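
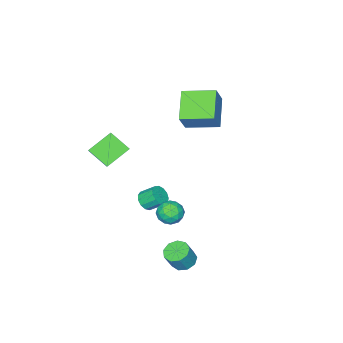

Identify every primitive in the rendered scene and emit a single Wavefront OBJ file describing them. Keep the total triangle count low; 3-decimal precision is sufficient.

v 3.29 -3.884 1.692
v 1.958 -3.555 2.516
v 3.052 -2.759 0.859
v 1.721 -2.429 1.683
v 3.819 -3.311 2.317
v 2.488 -2.981 3.141
v 3.582 -2.185 1.484
v 2.25 -1.856 2.308
v -0.964 -0.895 2.718
v -2.246 -1.919 3.753
v -1.975 0.664 3.008
v -3.257 -0.361 4.043
v -0.183 -0.619 3.957
v -1.465 -1.644 4.992
v -1.194 0.939 4.247
v -2.476 -0.085 5.282
v 3.413 3.073 -3.166
v 3.991 2.771 -3.472
v 4.524 2.725 -2.42
v 3.947 3.027 -2.114
v 4.036 3.261 -3.474
v 4.57 3.215 -2.422
v 3.79 3.663 -3.331
v 4.324 3.618 -2.28
v 3.368 3.789 -3.112
v 3.901 3.744 -2.06
v 2.967 3.58 -2.917
v 3.5 3.534 -1.866
v 2.775 3.133 -2.839
v 3.308 3.088 -1.788
v 2.881 2.658 -2.914
v 3.414 2.613 -1.862
v 3.237 2.377 -3.107
v 3.77 2.332 -2.055
v 3.675 2.422 -3.327
v 4.208 2.376 -2.275
v 3.428 2.649 -0.142
v 3.816 2.092 -0.521
v 2.624 1.788 0.301
v 3.012 1.231 -0.078
v 3.34 1.588 0.53
v 3.837 2.12 0.256
v 2.603 1.76 -0.476
v 3.1 2.292 -0.75
v 3.306 1.542 -0.728
v 3.762 1.436 -0.107
v 2.678 2.444 -0.113
v 3.134 2.338 0.508
v 3.693 2.446 -0.37
v 2.747 1.434 0.15
v 2.94 1.644 0.508
v 3.168 1.316 0.285
v 3.705 2.463 0.086
v 3.933 2.135 -0.137
v 3.654 1.839 0.481
v 2.507 1.745 -0.083
v 2.735 1.417 -0.306
v 3.272 2.564 -0.505
v 3.5 2.236 -0.728
v 2.786 2.041 -0.701
v 3.621 1.795 -0.715
v 3.148 1.289 -0.455
v 2.907 1.6 -0.688
v 3.2 1.913 -0.849
v 3.889 1.733 -0.35
v 3.416 1.227 -0.089
v 3.609 1.437 0.268
v 3.901 1.75 0.107
v 3.589 1.41 -0.471
v 3.024 2.653 -0.131
v 2.551 2.147 0.13
v 2.539 2.13 -0.327
v 2.831 2.443 -0.488
v 3.292 2.591 0.235
v 2.819 2.085 0.495
v 3.24 1.967 0.629
v 3.533 2.28 0.468
v 2.851 2.47 0.251
v 3.243 0.248 -0.118
v 3.822 0.45 -0.026
v 3.476 1.153 0.61
v 2.897 0.952 0.518
v 3.696 0.632 -0.296
v 3.35 1.336 0.34
v 3.426 0.692 -0.51
v 3.08 1.396 0.127
v 3.098 0.612 -0.599
v 2.752 1.316 0.037
v 2.816 0.416 -0.536
v 2.47 1.119 0.101
v 2.67 0.166 -0.34
v 2.324 0.87 0.297
v 2.705 -0.057 -0.073
v 2.359 0.647 0.563
v 2.911 -0.183 0.179
v 2.565 0.52 0.815
v 3.223 -0.173 0.336
v 2.877 0.531 0.973
v 3.541 -0.029 0.35
v 3.195 0.675 0.986
v 3.764 0.203 0.215
v 3.418 0.907 0.851
f 2 4 1
f 5 2 1
f 1 4 3
f 3 5 1
f 2 8 4
f 6 2 5
f 6 8 2
f 4 8 3
f 7 5 3
f 3 8 7
f 7 6 5
f 8 6 7
f 10 12 9
f 13 10 9
f 9 12 11
f 11 13 9
f 10 16 12
f 14 10 13
f 14 16 10
f 12 16 11
f 15 13 11
f 11 16 15
f 15 14 13
f 16 14 15
f 18 17 21
f 18 21 19
f 19 21 22
f 19 22 20
f 21 17 23
f 21 23 22
f 22 23 24
f 22 24 20
f 23 17 25
f 23 25 24
f 24 25 26
f 24 26 20
f 25 17 27
f 25 27 26
f 26 27 28
f 26 28 20
f 27 17 29
f 27 29 28
f 28 29 30
f 28 30 20
f 29 17 31
f 29 31 30
f 30 31 32
f 30 32 20
f 31 17 33
f 31 33 32
f 32 33 34
f 32 34 20
f 33 17 35
f 33 35 34
f 34 35 36
f 34 36 20
f 35 17 18
f 35 18 36
f 36 18 19
f 36 19 20
f 37 74 53
f 74 48 77
f 53 77 42
f 74 77 53
f 37 53 49
f 53 42 54
f 49 54 38
f 53 54 49
f 37 49 58
f 49 38 59
f 58 59 44
f 49 59 58
f 37 58 70
f 58 44 73
f 70 73 47
f 58 73 70
f 37 70 74
f 70 47 78
f 74 78 48
f 70 78 74
f 38 54 65
f 54 42 68
f 65 68 46
f 54 68 65
f 42 77 55
f 77 48 76
f 55 76 41
f 77 76 55
f 48 78 75
f 78 47 71
f 75 71 39
f 78 71 75
f 47 73 72
f 73 44 60
f 72 60 43
f 73 60 72
f 44 59 64
f 59 38 61
f 64 61 45
f 59 61 64
f 40 66 52
f 66 46 67
f 52 67 41
f 66 67 52
f 40 52 50
f 52 41 51
f 50 51 39
f 52 51 50
f 40 50 57
f 50 39 56
f 57 56 43
f 50 56 57
f 40 57 62
f 57 43 63
f 62 63 45
f 57 63 62
f 40 62 66
f 62 45 69
f 66 69 46
f 62 69 66
f 41 67 55
f 67 46 68
f 55 68 42
f 67 68 55
f 39 51 75
f 51 41 76
f 75 76 48
f 51 76 75
f 43 56 72
f 56 39 71
f 72 71 47
f 56 71 72
f 45 63 64
f 63 43 60
f 64 60 44
f 63 60 64
f 46 69 65
f 69 45 61
f 65 61 38
f 69 61 65
f 80 79 83
f 80 83 81
f 81 83 84
f 81 84 82
f 83 79 85
f 83 85 84
f 84 85 86
f 84 86 82
f 85 79 87
f 85 87 86
f 86 87 88
f 86 88 82
f 87 79 89
f 87 89 88
f 88 89 90
f 88 90 82
f 89 79 91
f 89 91 90
f 90 91 92
f 90 92 82
f 91 79 93
f 91 93 92
f 92 93 94
f 92 94 82
f 93 79 95
f 93 95 94
f 94 95 96
f 94 96 82
f 95 79 97
f 95 97 96
f 96 97 98
f 96 98 82
f 97 79 99
f 97 99 98
f 98 99 100
f 98 100 82
f 99 79 101
f 99 101 100
f 100 101 102
f 100 102 82
f 101 79 80
f 101 80 102
f 102 80 81
f 102 81 82



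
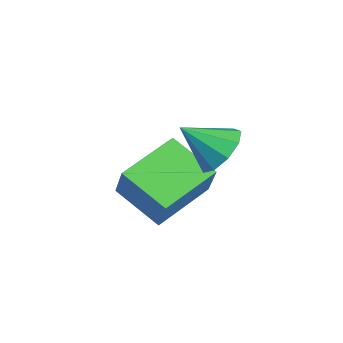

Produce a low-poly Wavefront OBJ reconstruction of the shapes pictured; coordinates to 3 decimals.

v 3.546 -2.006 0.661
v 4.075 -1.663 1.274
v 3.194 -3.074 1.559
v 3.521 -1.435 1.33
v 2.978 -1.473 1.072
v 2.701 -1.761 0.622
v 2.819 -2.163 0.19
v 3.277 -2.492 -0.022
v 3.86 -2.593 0.086
v 4.297 -2.419 0.462
v 4.381 -2.052 0.932
v 1.034 -4.393 -2.39
v 1.751 -4.368 -1.119
v 0.061 -2.651 -1.876
v 0.778 -2.626 -0.605
v 2.322 -3.454 -3.135
v 3.039 -3.429 -1.864
v 1.349 -1.712 -2.621
v 2.066 -1.687 -1.35
f 2 1 4
f 2 4 3
f 4 1 5
f 4 5 3
f 5 1 6
f 5 6 3
f 6 1 7
f 6 7 3
f 7 1 8
f 7 8 3
f 8 1 9
f 8 9 3
f 9 1 10
f 9 10 3
f 10 1 11
f 10 11 3
f 11 1 2
f 11 2 3
f 13 15 12
f 16 13 12
f 12 15 14
f 14 16 12
f 13 19 15
f 17 13 16
f 17 19 13
f 15 19 14
f 18 16 14
f 14 19 18
f 18 17 16
f 19 17 18



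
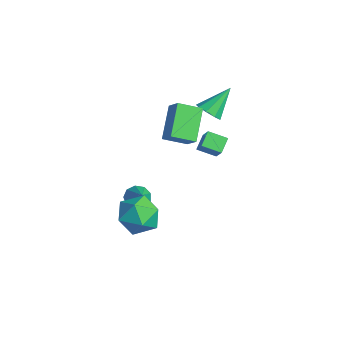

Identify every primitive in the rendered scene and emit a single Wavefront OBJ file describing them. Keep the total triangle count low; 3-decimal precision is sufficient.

v -2.316 2.109 2.195
v -2.701 0.91 2.736
v -1.466 2.183 2.966
v -1.851 0.984 3.506
v -1.049 1.116 0.894
v -1.434 -0.083 1.434
v -0.199 1.19 1.664
v -0.584 -0.009 2.205
v -2.107 2.522 0.333
v -1.377 2.438 1.179
v -1.531 3.349 -0.081
v -0.801 3.266 0.764
v -1.579 1.894 -0.184
v -0.849 1.811 0.661
v -1.003 2.722 -0.599
v -0.273 2.638 0.247
v 2.225 -2.049 -0.459
v 3.23 -2.587 -0.861
v 1.61 -3.753 0.281
v 2.615 -4.291 -0.121
v 2.678 -3.491 0.784
v 3.058 -2.438 0.326
v 1.782 -3.902 -0.906
v 2.162 -2.849 -1.364
v 2.957 -3.732 -1.138
v 3.51 -3.478 -0.093
v 1.33 -2.862 -0.487
v 1.883 -2.608 0.558
v -1.557 2.545 2.477
v -1.095 2.163 2.96
v -1.783 3.875 3.743
v -0.812 2.494 2.663
v -0.878 2.849 2.279
v -1.262 3.061 1.988
v -1.784 3.032 1.925
v -2.2 2.776 2.121
v -2.316 2.411 2.483
v -2.076 2.109 2.842
v -1.594 2.011 3.031
v -0.671 -1.806 -1.889
v -0.169 -1.662 -2.356
v 0.571 -2.114 -0.651
v -0.299 -1.262 -2.126
v -0.603 -1.117 -1.786
v -0.938 -1.294 -1.494
v -1.148 -1.711 -1.386
v -1.135 -2.172 -1.514
v -0.904 -2.462 -1.818
v -0.564 -2.445 -2.154
v -0.274 -2.129 -2.367
f 2 4 1
f 5 2 1
f 1 4 3
f 3 5 1
f 2 8 4
f 6 2 5
f 6 8 2
f 4 8 3
f 7 5 3
f 3 8 7
f 7 6 5
f 8 6 7
f 10 12 9
f 13 10 9
f 9 12 11
f 11 13 9
f 10 16 12
f 14 10 13
f 14 16 10
f 12 16 11
f 15 13 11
f 11 16 15
f 15 14 13
f 16 14 15
f 17 28 22
f 17 22 18
f 17 18 24
f 17 24 27
f 17 27 28
f 18 22 26
f 22 28 21
f 28 27 19
f 27 24 23
f 24 18 25
f 20 26 21
f 20 21 19
f 20 19 23
f 20 23 25
f 20 25 26
f 21 26 22
f 19 21 28
f 23 19 27
f 25 23 24
f 26 25 18
f 30 29 32
f 30 32 31
f 32 29 33
f 32 33 31
f 33 29 34
f 33 34 31
f 34 29 35
f 34 35 31
f 35 29 36
f 35 36 31
f 36 29 37
f 36 37 31
f 37 29 38
f 37 38 31
f 38 29 39
f 38 39 31
f 39 29 30
f 39 30 31
f 41 40 43
f 41 43 42
f 43 40 44
f 43 44 42
f 44 40 45
f 44 45 42
f 45 40 46
f 45 46 42
f 46 40 47
f 46 47 42
f 47 40 48
f 47 48 42
f 48 40 49
f 48 49 42
f 49 40 50
f 49 50 42
f 50 40 41
f 50 41 42



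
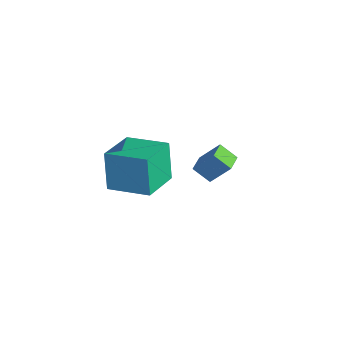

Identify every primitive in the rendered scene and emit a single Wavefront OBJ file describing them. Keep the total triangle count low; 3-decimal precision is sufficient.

v 0.212 -3.238 2.312
v -0.356 -3.146 4.352
v -1.203 -1.66 1.847
v -1.771 -1.568 3.887
v 1.751 -1.752 2.673
v 1.183 -1.66 4.713
v 0.336 -0.174 2.208
v -0.232 -0.082 4.248
v -2.941 3.066 -1.941
v -3.537 2.391 -1.21
v -3.785 3.754 -1.994
v -4.381 3.078 -1.263
v -2.339 3.902 -0.677
v -2.935 3.226 0.054
v -3.183 4.589 -0.73
v -3.779 3.914 0.001
f 2 4 1
f 5 2 1
f 1 4 3
f 3 5 1
f 2 8 4
f 6 2 5
f 6 8 2
f 4 8 3
f 7 5 3
f 3 8 7
f 7 6 5
f 8 6 7
f 10 12 9
f 13 10 9
f 9 12 11
f 11 13 9
f 10 16 12
f 14 10 13
f 14 16 10
f 12 16 11
f 15 13 11
f 11 16 15
f 15 14 13
f 16 14 15



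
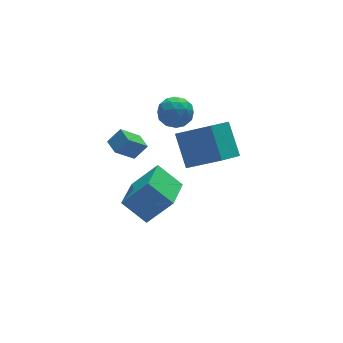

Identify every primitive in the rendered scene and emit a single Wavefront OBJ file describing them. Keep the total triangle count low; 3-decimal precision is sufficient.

v -3.972 -0.111 3.026
v -3.297 -0.138 3.736
v -3.997 0.787 3.084
v -3.322 0.76 3.794
v -2.958 -0.02 2.066
v -2.283 -0.047 2.776
v -2.983 0.878 2.124
v -2.308 0.851 2.834
v -4.139 -4.208 1.43
v -4.978 -3.28 2.412
v -2.971 -2.624 0.933
v -3.81 -1.696 1.915
v -2.99 -4.624 2.805
v -3.829 -3.696 3.787
v -1.822 -3.04 2.308
v -2.661 -2.112 3.29
v -0.105 3.277 2.19
v 0.53 3.139 2.906
v -0.01 1.761 1.814
v 0.625 1.623 2.53
v -0.299 1.823 2.735
v -0.358 2.76 2.967
v 0.878 2.14 1.753
v 0.819 3.077 1.985
v 1.137 2.436 2.636
v 0.41 2.24 3.243
v 0.11 2.66 1.477
v -0.617 2.464 2.084
v 0.204 3.341 2.581
v 0.316 1.559 2.139
v -0.227 1.676 2.259
v 0.146 1.595 2.68
v -0.318 3.118 2.617
v 0.056 3.037 3.038
v -0.432 2.263 2.937
v 0.464 1.863 1.682
v 0.838 1.782 2.103
v 0.374 3.305 2.04
v 0.747 3.224 2.461
v 0.952 2.637 1.783
v 0.935 2.847 2.843
v 0.99 1.956 2.622
v 1.139 2.26 2.165
v 1.104 2.811 2.302
v 0.507 2.732 3.2
v 0.563 1.84 2.979
v 0.02 1.958 3.099
v -0.015 2.509 3.236
v 0.864 2.319 3.041
v -0.043 3.06 1.741
v 0.013 2.168 1.52
v 0.535 2.391 1.484
v 0.5 2.942 1.621
v -0.47 2.944 2.098
v -0.415 2.053 1.877
v -0.584 2.089 2.418
v -0.619 2.64 2.555
v -0.344 2.581 1.679
v 0.054 0.723 -0.515
v 0.115 2.172 0.933
v 1.385 1.475 -1.324
v 1.446 2.925 0.124
v 1.414 -0.465 0.616
v 1.475 0.985 2.064
v 2.745 0.288 -0.193
v 2.806 1.737 1.255
f 2 4 1
f 5 2 1
f 1 4 3
f 3 5 1
f 2 8 4
f 6 2 5
f 6 8 2
f 4 8 3
f 7 5 3
f 3 8 7
f 7 6 5
f 8 6 7
f 10 12 9
f 13 10 9
f 9 12 11
f 11 13 9
f 10 16 12
f 14 10 13
f 14 16 10
f 12 16 11
f 15 13 11
f 11 16 15
f 15 14 13
f 16 14 15
f 17 54 33
f 54 28 57
f 33 57 22
f 54 57 33
f 17 33 29
f 33 22 34
f 29 34 18
f 33 34 29
f 17 29 38
f 29 18 39
f 38 39 24
f 29 39 38
f 17 38 50
f 38 24 53
f 50 53 27
f 38 53 50
f 17 50 54
f 50 27 58
f 54 58 28
f 50 58 54
f 18 34 45
f 34 22 48
f 45 48 26
f 34 48 45
f 22 57 35
f 57 28 56
f 35 56 21
f 57 56 35
f 28 58 55
f 58 27 51
f 55 51 19
f 58 51 55
f 27 53 52
f 53 24 40
f 52 40 23
f 53 40 52
f 24 39 44
f 39 18 41
f 44 41 25
f 39 41 44
f 20 46 32
f 46 26 47
f 32 47 21
f 46 47 32
f 20 32 30
f 32 21 31
f 30 31 19
f 32 31 30
f 20 30 37
f 30 19 36
f 37 36 23
f 30 36 37
f 20 37 42
f 37 23 43
f 42 43 25
f 37 43 42
f 20 42 46
f 42 25 49
f 46 49 26
f 42 49 46
f 21 47 35
f 47 26 48
f 35 48 22
f 47 48 35
f 19 31 55
f 31 21 56
f 55 56 28
f 31 56 55
f 23 36 52
f 36 19 51
f 52 51 27
f 36 51 52
f 25 43 44
f 43 23 40
f 44 40 24
f 43 40 44
f 26 49 45
f 49 25 41
f 45 41 18
f 49 41 45
f 60 62 59
f 63 60 59
f 59 62 61
f 61 63 59
f 60 66 62
f 64 60 63
f 64 66 60
f 62 66 61
f 65 63 61
f 61 66 65
f 65 64 63
f 66 64 65



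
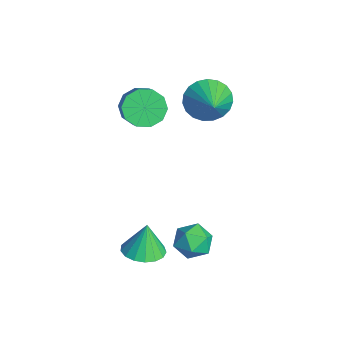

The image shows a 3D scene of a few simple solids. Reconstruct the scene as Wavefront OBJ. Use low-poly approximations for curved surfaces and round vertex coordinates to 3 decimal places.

v -3.539 -2.61 0.826
v -2.928 -2.517 0.078
v -1.871 -2.637 0.925
v -2.481 -2.73 1.674
v -3.04 -1.969 0.295
v -1.983 -2.09 1.142
v -3.342 -1.666 0.715
v -2.285 -1.787 1.562
v -3.719 -1.724 1.178
v -2.662 -1.844 2.025
v -4.027 -2.12 1.506
v -2.97 -2.24 2.353
v -4.149 -2.703 1.575
v -3.092 -2.823 2.422
v -4.037 -3.25 1.358
v -2.98 -3.371 2.205
v -3.735 -3.553 0.938
v -2.678 -3.674 1.785
v -3.358 -3.496 0.475
v -2.301 -3.616 1.322
v -3.05 -3.1 0.147
v -1.993 -3.22 0.994
v 0.824 -1.55 -3.907
v 1.499 -1.471 -4.536
v 1.781 -2.209 -2.964
v 2.456 -2.13 -3.593
v 2.119 -1.375 -3.177
v 1.528 -0.967 -3.76
v 1.752 -2.713 -3.74
v 1.161 -2.305 -4.323
v 2.072 -2.189 -4.432
v 2.299 -1.362 -4.085
v 0.981 -2.318 -3.415
v 1.208 -1.491 -3.068
v -2.686 0.065 1.336
v -2.151 0.155 0.402
v -1.134 -0.145 2.204
v -2.171 0.582 0.54
v -2.279 0.92 0.816
v -2.458 1.109 1.182
v -2.676 1.119 1.574
v -2.896 0.946 1.925
v -3.079 0.62 2.175
v -3.195 0.199 2.279
v -3.222 -0.245 2.221
v -3.157 -0.636 2.009
v -3.01 -0.905 1.681
v -2.807 -1.007 1.294
v -2.583 -0.923 0.914
v -2.377 -0.669 0.606
v -2.224 -0.287 0.426
v 1.357 -3.873 -4.08
v 2.08 -4.46 -3.896
v 1.163 -3.647 -2.6
v 2.278 -4.052 -3.932
v 2.264 -3.603 -4.003
v 2.043 -3.216 -4.09
v 1.665 -2.979 -4.176
v 1.215 -2.947 -4.24
v 0.799 -3.127 -4.267
v 0.51 -3.478 -4.251
v 0.415 -3.919 -4.196
v 0.536 -4.35 -4.115
v 0.845 -4.671 -4.026
v 1.271 -4.81 -3.949
v 1.717 -4.733 -3.902
f 2 1 5
f 2 5 3
f 3 5 6
f 3 6 4
f 5 1 7
f 5 7 6
f 6 7 8
f 6 8 4
f 7 1 9
f 7 9 8
f 8 9 10
f 8 10 4
f 9 1 11
f 9 11 10
f 10 11 12
f 10 12 4
f 11 1 13
f 11 13 12
f 12 13 14
f 12 14 4
f 13 1 15
f 13 15 14
f 14 15 16
f 14 16 4
f 15 1 17
f 15 17 16
f 16 17 18
f 16 18 4
f 17 1 19
f 17 19 18
f 18 19 20
f 18 20 4
f 19 1 21
f 19 21 20
f 20 21 22
f 20 22 4
f 21 1 2
f 21 2 22
f 22 2 3
f 22 3 4
f 23 34 28
f 23 28 24
f 23 24 30
f 23 30 33
f 23 33 34
f 24 28 32
f 28 34 27
f 34 33 25
f 33 30 29
f 30 24 31
f 26 32 27
f 26 27 25
f 26 25 29
f 26 29 31
f 26 31 32
f 27 32 28
f 25 27 34
f 29 25 33
f 31 29 30
f 32 31 24
f 36 35 38
f 36 38 37
f 38 35 39
f 38 39 37
f 39 35 40
f 39 40 37
f 40 35 41
f 40 41 37
f 41 35 42
f 41 42 37
f 42 35 43
f 42 43 37
f 43 35 44
f 43 44 37
f 44 35 45
f 44 45 37
f 45 35 46
f 45 46 37
f 46 35 47
f 46 47 37
f 47 35 48
f 47 48 37
f 48 35 49
f 48 49 37
f 49 35 50
f 49 50 37
f 50 35 51
f 50 51 37
f 51 35 36
f 51 36 37
f 53 52 55
f 53 55 54
f 55 52 56
f 55 56 54
f 56 52 57
f 56 57 54
f 57 52 58
f 57 58 54
f 58 52 59
f 58 59 54
f 59 52 60
f 59 60 54
f 60 52 61
f 60 61 54
f 61 52 62
f 61 62 54
f 62 52 63
f 62 63 54
f 63 52 64
f 63 64 54
f 64 52 65
f 64 65 54
f 65 52 66
f 65 66 54
f 66 52 53
f 66 53 54



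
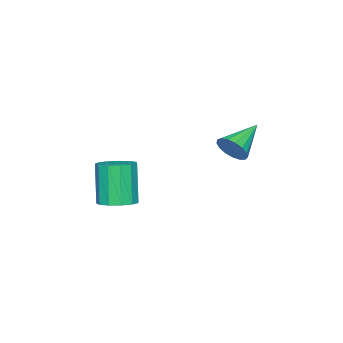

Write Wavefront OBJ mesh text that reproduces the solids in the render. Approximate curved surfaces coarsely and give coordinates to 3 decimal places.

v 3.364 0.653 -0.92
v 3.91 -0.087 -0.927
v 3.302 -0.553 1.114
v 2.756 0.187 1.12
v 4.199 0.306 -0.751
v 3.591 -0.16 1.29
v 4.222 0.809 -0.629
v 3.615 0.343 1.412
v 3.973 1.263 -0.6
v 3.366 0.797 1.441
v 3.531 1.523 -0.672
v 2.923 1.057 1.369
v 3.035 1.507 -0.823
v 2.428 1.041 1.218
v 2.644 1.22 -1.005
v 2.036 0.753 1.036
v 2.481 0.753 -1.161
v 1.874 0.286 0.88
v 2.599 0.254 -1.24
v 1.991 -0.212 0.801
v 2.959 -0.118 -1.217
v 2.351 -0.584 0.824
v 3.448 -0.245 -1.101
v 2.84 -0.711 0.94
v -1.341 3.527 1.139
v -1.065 3.132 1.827
v -3.119 3.753 1.981
v -0.982 3.519 1.898
v -0.982 3.908 1.796
v -1.063 4.209 1.542
v -1.209 4.354 1.197
v -1.384 4.31 0.838
v -1.55 4.086 0.548
v -1.668 3.735 0.393
v -1.711 3.335 0.41
v -1.67 2.98 0.593
v -1.553 2.75 0.901
v -1.387 2.698 1.264
v -1.212 2.836 1.598
f 2 1 5
f 2 5 3
f 3 5 6
f 3 6 4
f 5 1 7
f 5 7 6
f 6 7 8
f 6 8 4
f 7 1 9
f 7 9 8
f 8 9 10
f 8 10 4
f 9 1 11
f 9 11 10
f 10 11 12
f 10 12 4
f 11 1 13
f 11 13 12
f 12 13 14
f 12 14 4
f 13 1 15
f 13 15 14
f 14 15 16
f 14 16 4
f 15 1 17
f 15 17 16
f 16 17 18
f 16 18 4
f 17 1 19
f 17 19 18
f 18 19 20
f 18 20 4
f 19 1 21
f 19 21 20
f 20 21 22
f 20 22 4
f 21 1 23
f 21 23 22
f 22 23 24
f 22 24 4
f 23 1 2
f 23 2 24
f 24 2 3
f 24 3 4
f 26 25 28
f 26 28 27
f 28 25 29
f 28 29 27
f 29 25 30
f 29 30 27
f 30 25 31
f 30 31 27
f 31 25 32
f 31 32 27
f 32 25 33
f 32 33 27
f 33 25 34
f 33 34 27
f 34 25 35
f 34 35 27
f 35 25 36
f 35 36 27
f 36 25 37
f 36 37 27
f 37 25 38
f 37 38 27
f 38 25 39
f 38 39 27
f 39 25 26
f 39 26 27



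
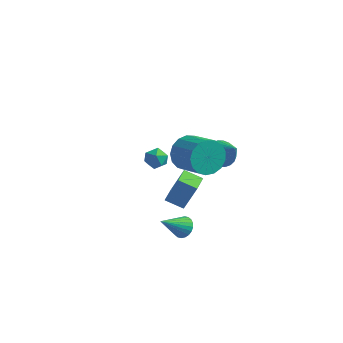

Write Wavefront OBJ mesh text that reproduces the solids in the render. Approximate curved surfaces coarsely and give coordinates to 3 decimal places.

v -2.255 2.578 -2.45
v -1.92 2.885 -1.886
v -2.2 1.535 -1.914
v -1.865 1.842 -1.35
v -2.563 1.99 -1.481
v -2.597 2.635 -1.813
v -1.523 1.785 -1.987
v -1.557 2.43 -2.319
v -1.467 2.396 -1.6
v -2.109 2.522 -1.287
v -2.011 1.898 -2.513
v -2.653 2.024 -2.2
v 1.95 -4.556 1.451
v 2.561 -4.357 3.025
v 1.765 -3.555 1.396
v 2.376 -3.356 2.97
v 2.884 -4.404 1.07
v 3.495 -4.205 2.644
v 2.699 -3.403 1.015
v 3.31 -3.204 2.589
v 1.978 -2.153 3.255
v 2.517 -1.84 2.435
v 3.941 -2.533 3.105
v 3.402 -2.847 3.925
v 2.552 -1.463 2.75
v 3.976 -2.156 3.421
v 2.456 -1.244 3.181
v 3.88 -1.937 3.852
v 2.25 -1.233 3.629
v 3.674 -1.927 4.3
v 1.982 -1.433 3.991
v 3.406 -2.127 4.662
v 1.713 -1.798 4.185
v 3.137 -2.492 4.855
v 1.505 -2.245 4.165
v 2.929 -2.938 4.835
v 1.405 -2.67 3.937
v 2.829 -3.364 4.607
v 1.436 -2.977 3.553
v 2.861 -3.671 4.223
v 1.592 -3.095 3.1
v 3.016 -3.789 3.77
v 1.836 -2.998 2.683
v 3.26 -3.691 3.353
v 2.112 -2.707 2.397
v 3.536 -3.4 3.067
v 2.358 -2.289 2.307
v 3.782 -2.982 2.977
v 2.421 0.71 1.248
v 3.052 0.879 0.751
v 3.499 0.17 2.432
v 3.019 1.157 0.908
v 2.896 1.366 1.116
v 2.7 1.476 1.344
v 2.462 1.469 1.557
v 2.217 1.346 1.724
v 2.004 1.127 1.818
v 1.854 0.844 1.825
v 1.791 0.541 1.744
v 1.823 0.264 1.588
v 1.947 0.055 1.38
v 2.143 -0.055 1.152
v 2.381 -0.048 0.938
v 2.625 0.075 0.772
v 2.839 0.294 0.678
v 2.988 0.576 0.671
v 1.549 -1.811 -2.979
v 2.073 -2.204 -3.062
v 0.871 -2.949 -1.881
v 2.15 -2.058 -2.864
v 2.135 -1.875 -2.683
v 2.032 -1.683 -2.548
v 1.855 -1.51 -2.478
v 1.631 -1.382 -2.484
v 1.394 -1.32 -2.565
v 1.182 -1.333 -2.71
v 1.025 -1.418 -2.895
v 0.948 -1.564 -3.093
v 0.962 -1.747 -3.274
v 1.066 -1.939 -3.41
v 1.243 -2.112 -3.48
v 1.467 -2.24 -3.474
v 1.703 -2.302 -3.392
v 1.916 -2.289 -3.248
f 1 12 6
f 1 6 2
f 1 2 8
f 1 8 11
f 1 11 12
f 2 6 10
f 6 12 5
f 12 11 3
f 11 8 7
f 8 2 9
f 4 10 5
f 4 5 3
f 4 3 7
f 4 7 9
f 4 9 10
f 5 10 6
f 3 5 12
f 7 3 11
f 9 7 8
f 10 9 2
f 14 16 13
f 17 14 13
f 13 16 15
f 15 17 13
f 14 20 16
f 18 14 17
f 18 20 14
f 16 20 15
f 19 17 15
f 15 20 19
f 19 18 17
f 20 18 19
f 22 21 25
f 22 25 23
f 23 25 26
f 23 26 24
f 25 21 27
f 25 27 26
f 26 27 28
f 26 28 24
f 27 21 29
f 27 29 28
f 28 29 30
f 28 30 24
f 29 21 31
f 29 31 30
f 30 31 32
f 30 32 24
f 31 21 33
f 31 33 32
f 32 33 34
f 32 34 24
f 33 21 35
f 33 35 34
f 34 35 36
f 34 36 24
f 35 21 37
f 35 37 36
f 36 37 38
f 36 38 24
f 37 21 39
f 37 39 38
f 38 39 40
f 38 40 24
f 39 21 41
f 39 41 40
f 40 41 42
f 40 42 24
f 41 21 43
f 41 43 42
f 42 43 44
f 42 44 24
f 43 21 45
f 43 45 44
f 44 45 46
f 44 46 24
f 45 21 47
f 45 47 46
f 46 47 48
f 46 48 24
f 47 21 22
f 47 22 48
f 48 22 23
f 48 23 24
f 50 49 52
f 50 52 51
f 52 49 53
f 52 53 51
f 53 49 54
f 53 54 51
f 54 49 55
f 54 55 51
f 55 49 56
f 55 56 51
f 56 49 57
f 56 57 51
f 57 49 58
f 57 58 51
f 58 49 59
f 58 59 51
f 59 49 60
f 59 60 51
f 60 49 61
f 60 61 51
f 61 49 62
f 61 62 51
f 62 49 63
f 62 63 51
f 63 49 64
f 63 64 51
f 64 49 65
f 64 65 51
f 65 49 66
f 65 66 51
f 66 49 50
f 66 50 51
f 68 67 70
f 68 70 69
f 70 67 71
f 70 71 69
f 71 67 72
f 71 72 69
f 72 67 73
f 72 73 69
f 73 67 74
f 73 74 69
f 74 67 75
f 74 75 69
f 75 67 76
f 75 76 69
f 76 67 77
f 76 77 69
f 77 67 78
f 77 78 69
f 78 67 79
f 78 79 69
f 79 67 80
f 79 80 69
f 80 67 81
f 80 81 69
f 81 67 82
f 81 82 69
f 82 67 83
f 82 83 69
f 83 67 84
f 83 84 69
f 84 67 68
f 84 68 69



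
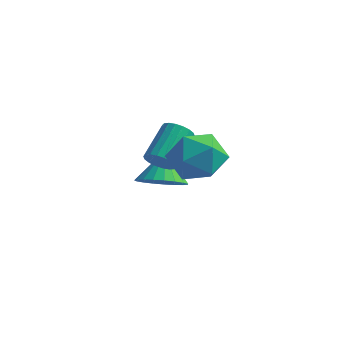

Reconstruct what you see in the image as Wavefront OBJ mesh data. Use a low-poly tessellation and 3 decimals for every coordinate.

v -1.772 -0.472 0.161
v -0.986 -0.178 0.198
v -2.068 0.192 1.179
v -1.144 0.06 -0.004
v -1.41 0.206 -0.176
v -1.739 0.235 -0.291
v -2.073 0.142 -0.327
v -2.356 -0.058 -0.278
v -2.538 -0.329 -0.154
v -2.587 -0.625 0.025
v -2.496 -0.894 0.227
v -2.279 -1.091 0.418
v -1.975 -1.18 0.565
v -1.636 -1.147 0.642
v -1.32 -0.997 0.636
v -1.083 -0.757 0.547
v -0.965 -0.467 0.392
v 1.418 -2.757 3.53
v 1.82 -3.393 2.956
v 1.2 -3.847 4.584
v 1.602 -4.483 4.01
v 2.127 -3.799 4.4
v 2.262 -3.126 3.749
v 0.758 -4.114 3.791
v 0.893 -3.441 3.14
v 1.412 -4.232 3.117
v 2.258 -4.037 3.494
v 0.762 -3.203 4.046
v 1.608 -3.008 4.423
v -0.945 -1.81 1.951
v -0.416 -1.796 1.992
v -0.507 -0.637 2.789
v -1.035 -0.65 2.749
v -0.458 -1.667 1.799
v -0.548 -0.507 2.596
v -0.595 -1.566 1.636
v -0.686 -0.406 2.433
v -0.802 -1.513 1.536
v -0.893 -0.353 2.333
v -1.037 -1.519 1.518
v -1.128 -0.36 2.315
v -1.254 -1.583 1.586
v -1.345 -0.423 2.383
v -1.41 -1.691 1.726
v -1.5 -0.532 2.523
v -1.473 -1.823 1.911
v -1.564 -0.664 2.708
v -1.432 -1.953 2.104
v -1.522 -0.793 2.901
v -1.294 -2.054 2.267
v -1.385 -0.894 3.064
v -1.087 -2.107 2.367
v -1.178 -0.947 3.164
v -0.852 -2.1 2.385
v -0.943 -0.941 3.182
v -0.635 -2.037 2.317
v -0.726 -0.877 3.114
v -0.48 -1.928 2.177
v -0.57 -0.769 2.974
f 2 1 4
f 2 4 3
f 4 1 5
f 4 5 3
f 5 1 6
f 5 6 3
f 6 1 7
f 6 7 3
f 7 1 8
f 7 8 3
f 8 1 9
f 8 9 3
f 9 1 10
f 9 10 3
f 10 1 11
f 10 11 3
f 11 1 12
f 11 12 3
f 12 1 13
f 12 13 3
f 13 1 14
f 13 14 3
f 14 1 15
f 14 15 3
f 15 1 16
f 15 16 3
f 16 1 17
f 16 17 3
f 17 1 2
f 17 2 3
f 18 29 23
f 18 23 19
f 18 19 25
f 18 25 28
f 18 28 29
f 19 23 27
f 23 29 22
f 29 28 20
f 28 25 24
f 25 19 26
f 21 27 22
f 21 22 20
f 21 20 24
f 21 24 26
f 21 26 27
f 22 27 23
f 20 22 29
f 24 20 28
f 26 24 25
f 27 26 19
f 31 30 34
f 31 34 32
f 32 34 35
f 32 35 33
f 34 30 36
f 34 36 35
f 35 36 37
f 35 37 33
f 36 30 38
f 36 38 37
f 37 38 39
f 37 39 33
f 38 30 40
f 38 40 39
f 39 40 41
f 39 41 33
f 40 30 42
f 40 42 41
f 41 42 43
f 41 43 33
f 42 30 44
f 42 44 43
f 43 44 45
f 43 45 33
f 44 30 46
f 44 46 45
f 45 46 47
f 45 47 33
f 46 30 48
f 46 48 47
f 47 48 49
f 47 49 33
f 48 30 50
f 48 50 49
f 49 50 51
f 49 51 33
f 50 30 52
f 50 52 51
f 51 52 53
f 51 53 33
f 52 30 54
f 52 54 53
f 53 54 55
f 53 55 33
f 54 30 56
f 54 56 55
f 55 56 57
f 55 57 33
f 56 30 58
f 56 58 57
f 57 58 59
f 57 59 33
f 58 30 31
f 58 31 59
f 59 31 32
f 59 32 33



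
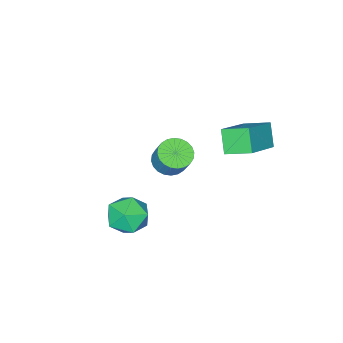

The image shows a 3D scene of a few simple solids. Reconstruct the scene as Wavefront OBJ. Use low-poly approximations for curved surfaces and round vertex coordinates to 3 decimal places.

v -3.093 -3.524 -1.633
v -2.665 -4.182 -1.363
v -2.399 -3.554 -0.256
v -2.827 -2.896 -0.527
v -2.433 -4.014 -1.514
v -2.167 -3.385 -0.407
v -2.302 -3.771 -1.683
v -2.036 -3.143 -0.577
v -2.291 -3.49 -1.845
v -2.025 -2.862 -0.738
v -2.402 -3.215 -1.975
v -2.136 -2.587 -0.868
v -2.619 -2.987 -2.052
v -2.353 -2.359 -0.946
v -2.907 -2.841 -2.066
v -2.641 -2.212 -0.959
v -3.224 -2.798 -2.014
v -2.958 -2.17 -0.907
v -3.521 -2.866 -1.904
v -3.255 -2.238 -0.797
v -3.753 -3.035 -1.753
v -3.487 -2.406 -0.646
v -3.884 -3.277 -1.583
v -3.618 -2.649 -0.477
v -3.895 -3.558 -1.422
v -3.629 -2.93 -0.315
v -3.784 -3.833 -1.292
v -3.518 -3.205 -0.185
v -3.567 -4.061 -1.214
v -3.301 -3.433 -0.108
v -3.279 -4.208 -1.201
v -3.013 -3.579 -0.094
v -2.962 -4.25 -1.253
v -2.696 -3.622 -0.146
v 1.507 -0.554 -0.144
v 2.397 -1.052 0.153
v 1.183 -1.808 -1.273
v 2.073 -2.306 -0.976
v 1.25 -2.245 -0.308
v 1.451 -1.471 0.39
v 2.129 -1.389 -1.51
v 2.33 -0.615 -0.812
v 2.782 -1.568 -0.692
v 2.238 -2.097 0.052
v 1.342 -0.763 -1.172
v 0.798 -1.292 -0.428
v -1.365 0.905 4.533
v -1.831 1.983 4.964
v -3.217 0.551 3.419
v -3.682 1.628 3.849
v -0.898 1.492 3.571
v -1.363 2.569 4.001
v -2.749 1.137 2.456
v -3.215 2.215 2.887
f 2 1 5
f 2 5 3
f 3 5 6
f 3 6 4
f 5 1 7
f 5 7 6
f 6 7 8
f 6 8 4
f 7 1 9
f 7 9 8
f 8 9 10
f 8 10 4
f 9 1 11
f 9 11 10
f 10 11 12
f 10 12 4
f 11 1 13
f 11 13 12
f 12 13 14
f 12 14 4
f 13 1 15
f 13 15 14
f 14 15 16
f 14 16 4
f 15 1 17
f 15 17 16
f 16 17 18
f 16 18 4
f 17 1 19
f 17 19 18
f 18 19 20
f 18 20 4
f 19 1 21
f 19 21 20
f 20 21 22
f 20 22 4
f 21 1 23
f 21 23 22
f 22 23 24
f 22 24 4
f 23 1 25
f 23 25 24
f 24 25 26
f 24 26 4
f 25 1 27
f 25 27 26
f 26 27 28
f 26 28 4
f 27 1 29
f 27 29 28
f 28 29 30
f 28 30 4
f 29 1 31
f 29 31 30
f 30 31 32
f 30 32 4
f 31 1 33
f 31 33 32
f 32 33 34
f 32 34 4
f 33 1 2
f 33 2 34
f 34 2 3
f 34 3 4
f 35 46 40
f 35 40 36
f 35 36 42
f 35 42 45
f 35 45 46
f 36 40 44
f 40 46 39
f 46 45 37
f 45 42 41
f 42 36 43
f 38 44 39
f 38 39 37
f 38 37 41
f 38 41 43
f 38 43 44
f 39 44 40
f 37 39 46
f 41 37 45
f 43 41 42
f 44 43 36
f 48 50 47
f 51 48 47
f 47 50 49
f 49 51 47
f 48 54 50
f 52 48 51
f 52 54 48
f 50 54 49
f 53 51 49
f 49 54 53
f 53 52 51
f 54 52 53



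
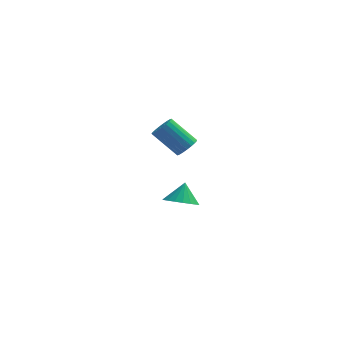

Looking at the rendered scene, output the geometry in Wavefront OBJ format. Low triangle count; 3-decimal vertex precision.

v 0.467 0.996 -2.752
v 1.362 1.22 -3.052
v 0.653 1.684 -1.688
v 1.123 1.54 -3.217
v 0.754 1.751 -3.289
v 0.328 1.814 -3.255
v -0.07 1.714 -3.122
v -0.362 1.473 -2.915
v -0.49 1.137 -2.676
v -0.428 0.773 -2.451
v -0.188 0.453 -2.287
v 0.181 0.241 -2.214
v 0.607 0.179 -2.249
v 1.005 0.279 -2.382
v 1.297 0.52 -2.589
v 1.424 0.856 -2.828
v 0.933 -2.346 3.39
v 1.402 -2.323 3.869
v 0.136 -1.89 5.088
v -0.333 -1.914 4.61
v 1.401 -2.06 3.775
v 0.135 -1.628 4.994
v 1.32 -1.847 3.615
v 0.054 -1.415 4.834
v 1.171 -1.721 3.416
v -0.095 -1.288 4.635
v 0.982 -1.702 3.213
v -0.284 -1.27 4.432
v 0.784 -1.795 3.04
v -0.482 -1.363 4.259
v 0.612 -1.983 2.928
v -0.654 -1.551 4.147
v 0.495 -2.234 2.896
v -0.771 -1.802 4.115
v 0.454 -2.504 2.949
v -0.812 -2.072 4.168
v 0.496 -2.747 3.079
v -0.77 -2.315 4.298
v 0.613 -2.921 3.262
v -0.653 -2.489 4.482
v 0.786 -2.995 3.468
v -0.48 -2.563 4.687
v 0.984 -2.957 3.66
v -0.282 -2.525 4.879
v 1.173 -2.814 3.806
v -0.093 -2.381 5.025
v 1.321 -2.589 3.88
v 0.055 -2.157 5.099
f 2 1 4
f 2 4 3
f 4 1 5
f 4 5 3
f 5 1 6
f 5 6 3
f 6 1 7
f 6 7 3
f 7 1 8
f 7 8 3
f 8 1 9
f 8 9 3
f 9 1 10
f 9 10 3
f 10 1 11
f 10 11 3
f 11 1 12
f 11 12 3
f 12 1 13
f 12 13 3
f 13 1 14
f 13 14 3
f 14 1 15
f 14 15 3
f 15 1 16
f 15 16 3
f 16 1 2
f 16 2 3
f 18 17 21
f 18 21 19
f 19 21 22
f 19 22 20
f 21 17 23
f 21 23 22
f 22 23 24
f 22 24 20
f 23 17 25
f 23 25 24
f 24 25 26
f 24 26 20
f 25 17 27
f 25 27 26
f 26 27 28
f 26 28 20
f 27 17 29
f 27 29 28
f 28 29 30
f 28 30 20
f 29 17 31
f 29 31 30
f 30 31 32
f 30 32 20
f 31 17 33
f 31 33 32
f 32 33 34
f 32 34 20
f 33 17 35
f 33 35 34
f 34 35 36
f 34 36 20
f 35 17 37
f 35 37 36
f 36 37 38
f 36 38 20
f 37 17 39
f 37 39 38
f 38 39 40
f 38 40 20
f 39 17 41
f 39 41 40
f 40 41 42
f 40 42 20
f 41 17 43
f 41 43 42
f 42 43 44
f 42 44 20
f 43 17 45
f 43 45 44
f 44 45 46
f 44 46 20
f 45 17 47
f 45 47 46
f 46 47 48
f 46 48 20
f 47 17 18
f 47 18 48
f 48 18 19
f 48 19 20



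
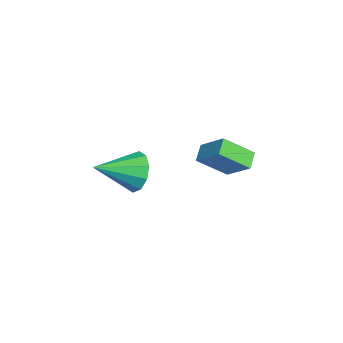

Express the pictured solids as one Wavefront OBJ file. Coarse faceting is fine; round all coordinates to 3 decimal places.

v -0.342 3.83 -1.588
v -0.181 2.432 -0.481
v -1.127 4.104 -1.127
v -0.965 2.707 -0.021
v 0.565 4.733 -0.579
v 0.727 3.336 0.527
v -0.219 5.008 -0.119
v -0.058 3.61 0.988
v 3.335 -0.346 1.417
v 3.952 -0.514 0.572
v 3.925 -2.134 2.203
v 4.308 -0.199 1.022
v 4.292 0.06 1.624
v 3.91 0.164 2.146
v 3.309 0.073 2.39
v 2.718 -0.178 2.262
v 2.362 -0.494 1.811
v 2.378 -0.753 1.21
v 2.76 -0.857 0.688
v 3.361 -0.766 0.444
f 2 4 1
f 5 2 1
f 1 4 3
f 3 5 1
f 2 8 4
f 6 2 5
f 6 8 2
f 4 8 3
f 7 5 3
f 3 8 7
f 7 6 5
f 8 6 7
f 10 9 12
f 10 12 11
f 12 9 13
f 12 13 11
f 13 9 14
f 13 14 11
f 14 9 15
f 14 15 11
f 15 9 16
f 15 16 11
f 16 9 17
f 16 17 11
f 17 9 18
f 17 18 11
f 18 9 19
f 18 19 11
f 19 9 20
f 19 20 11
f 20 9 10
f 20 10 11



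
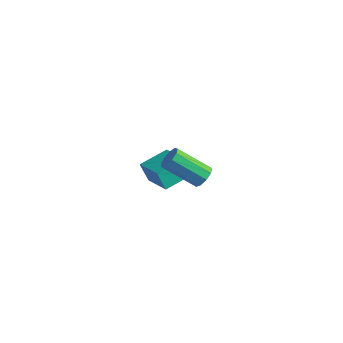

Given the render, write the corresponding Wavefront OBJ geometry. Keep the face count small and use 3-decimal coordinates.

v 3.87 -0.618 3.155
v 4.3 -0.559 3.691
v 2.82 -1.483 4.981
v 2.39 -1.542 4.445
v 4.03 -0.173 3.658
v 2.55 -1.098 4.948
v 3.685 0.005 3.389
v 2.205 -0.92 4.679
v 3.427 -0.109 3.011
v 1.947 -1.034 4.301
v 3.376 -0.46 2.7
v 1.895 -1.385 3.99
v 3.556 -0.886 2.602
v 2.076 -1.81 3.892
v 3.883 -1.185 2.763
v 2.403 -2.11 4.053
v 4.204 -1.219 3.107
v 2.724 -2.144 4.397
v 4.369 -0.972 3.474
v 2.889 -1.897 4.763
v -3.182 2.897 -3.81
v -3.697 2.749 -2.626
v -2.769 4.646 -3.413
v -3.283 4.498 -2.228
v -1.357 2.302 -3.092
v -1.871 2.154 -1.907
v -0.943 4.051 -2.694
v -1.458 3.903 -1.51
f 2 1 5
f 2 5 3
f 3 5 6
f 3 6 4
f 5 1 7
f 5 7 6
f 6 7 8
f 6 8 4
f 7 1 9
f 7 9 8
f 8 9 10
f 8 10 4
f 9 1 11
f 9 11 10
f 10 11 12
f 10 12 4
f 11 1 13
f 11 13 12
f 12 13 14
f 12 14 4
f 13 1 15
f 13 15 14
f 14 15 16
f 14 16 4
f 15 1 17
f 15 17 16
f 16 17 18
f 16 18 4
f 17 1 19
f 17 19 18
f 18 19 20
f 18 20 4
f 19 1 2
f 19 2 20
f 20 2 3
f 20 3 4
f 22 24 21
f 25 22 21
f 21 24 23
f 23 25 21
f 22 28 24
f 26 22 25
f 26 28 22
f 24 28 23
f 27 25 23
f 23 28 27
f 27 26 25
f 28 26 27



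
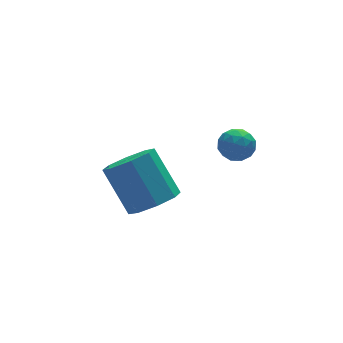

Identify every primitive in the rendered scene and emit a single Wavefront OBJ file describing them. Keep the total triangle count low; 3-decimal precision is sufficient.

v -0.429 0.128 -3.595
v 0.358 0.612 -3.77
v -0.045 1.796 -2.3
v -0.831 1.312 -2.125
v -0.209 0.868 -4.131
v -0.612 2.052 -2.661
v -0.905 0.69 -4.179
v -1.307 1.875 -2.709
v -1.321 0.183 -3.884
v -1.724 1.367 -2.414
v -1.215 -0.356 -3.42
v -1.618 0.828 -1.95
v -0.648 -0.612 -3.059
v -1.051 0.572 -1.589
v 0.047 -0.435 -3.011
v -0.355 0.75 -1.541
v 0.464 0.073 -3.306
v 0.061 1.257 -1.836
v 0.694 -2.274 0.622
v 0.979 -1.899 0.187
v 1.621 -2.641 0.913
v 1.906 -2.266 0.478
v 1.626 -2.004 0.992
v 1.053 -1.777 0.812
v 1.547 -2.763 0.288
v 0.974 -2.536 0.108
v 1.506 -2.202 -0.02
v 1.555 -1.733 0.415
v 1.045 -2.807 0.685
v 1.094 -2.338 1.12
v 0.756 -2.054 0.379
v 1.844 -2.486 0.721
v 1.68 -2.331 1.023
v 1.848 -2.111 0.767
v 0.799 -1.983 0.747
v 0.967 -1.763 0.49
v 1.347 -1.824 0.964
v 1.633 -2.777 0.61
v 1.801 -2.557 0.353
v 0.752 -2.429 0.333
v 0.92 -2.209 0.077
v 1.253 -2.716 0.136
v 1.233 -2.012 0.001
v 1.777 -2.227 0.172
v 1.566 -2.519 0.061
v 1.23 -2.386 -0.045
v 1.262 -1.736 0.257
v 1.806 -1.952 0.428
v 1.642 -1.798 0.73
v 1.305 -1.665 0.625
v 1.571 -1.914 0.136
v 0.794 -2.588 0.672
v 1.338 -2.804 0.843
v 1.295 -2.875 0.475
v 0.958 -2.742 0.37
v 0.823 -2.313 0.928
v 1.367 -2.528 1.099
v 1.37 -2.154 1.145
v 1.034 -2.021 1.039
v 1.029 -2.626 0.964
f 2 1 5
f 2 5 3
f 3 5 6
f 3 6 4
f 5 1 7
f 5 7 6
f 6 7 8
f 6 8 4
f 7 1 9
f 7 9 8
f 8 9 10
f 8 10 4
f 9 1 11
f 9 11 10
f 10 11 12
f 10 12 4
f 11 1 13
f 11 13 12
f 12 13 14
f 12 14 4
f 13 1 15
f 13 15 14
f 14 15 16
f 14 16 4
f 15 1 17
f 15 17 16
f 16 17 18
f 16 18 4
f 17 1 2
f 17 2 18
f 18 2 3
f 18 3 4
f 19 56 35
f 56 30 59
f 35 59 24
f 56 59 35
f 19 35 31
f 35 24 36
f 31 36 20
f 35 36 31
f 19 31 40
f 31 20 41
f 40 41 26
f 31 41 40
f 19 40 52
f 40 26 55
f 52 55 29
f 40 55 52
f 19 52 56
f 52 29 60
f 56 60 30
f 52 60 56
f 20 36 47
f 36 24 50
f 47 50 28
f 36 50 47
f 24 59 37
f 59 30 58
f 37 58 23
f 59 58 37
f 30 60 57
f 60 29 53
f 57 53 21
f 60 53 57
f 29 55 54
f 55 26 42
f 54 42 25
f 55 42 54
f 26 41 46
f 41 20 43
f 46 43 27
f 41 43 46
f 22 48 34
f 48 28 49
f 34 49 23
f 48 49 34
f 22 34 32
f 34 23 33
f 32 33 21
f 34 33 32
f 22 32 39
f 32 21 38
f 39 38 25
f 32 38 39
f 22 39 44
f 39 25 45
f 44 45 27
f 39 45 44
f 22 44 48
f 44 27 51
f 48 51 28
f 44 51 48
f 23 49 37
f 49 28 50
f 37 50 24
f 49 50 37
f 21 33 57
f 33 23 58
f 57 58 30
f 33 58 57
f 25 38 54
f 38 21 53
f 54 53 29
f 38 53 54
f 27 45 46
f 45 25 42
f 46 42 26
f 45 42 46
f 28 51 47
f 51 27 43
f 47 43 20
f 51 43 47



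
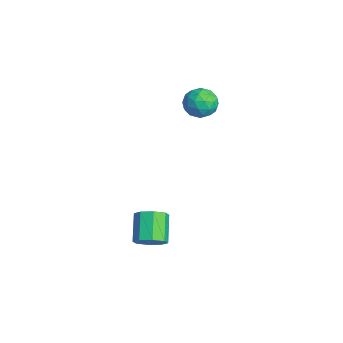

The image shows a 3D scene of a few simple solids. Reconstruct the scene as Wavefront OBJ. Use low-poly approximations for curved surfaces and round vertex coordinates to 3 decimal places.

v 4.564 -2.24 -3.589
v 5.207 -2.293 -2.838
v 3.799 -1.833 -1.6
v 3.156 -1.78 -2.351
v 5.169 -1.599 -3.139
v 3.762 -1.138 -1.901
v 4.777 -1.28 -3.704
v 3.369 -0.82 -2.466
v 4.26 -1.524 -4.201
v 2.852 -1.064 -2.963
v 3.921 -2.187 -4.34
v 2.513 -1.727 -3.102
v 3.958 -2.882 -4.039
v 2.551 -2.421 -2.801
v 4.351 -3.2 -3.474
v 2.943 -2.74 -2.236
v 4.868 -2.956 -2.977
v 3.46 -2.496 -1.739
v -3.97 3.54 1.01
v -2.856 3.787 1.109
v -3.784 2.193 2.271
v -2.67 2.44 2.37
v -3.457 3.179 2.755
v -3.572 4.011 1.976
v -3.068 1.969 1.404
v -3.183 2.801 0.625
v -2.298 2.816 1.353
v -2.538 3.564 2.188
v -4.102 2.416 1.192
v -4.342 3.164 2.027
v -3.429 3.782 0.949
v -3.211 2.198 2.431
v -3.673 2.632 2.657
v -3.018 2.778 2.716
v -3.85 3.914 1.458
v -3.195 4.059 1.517
v -3.548 3.701 2.484
v -3.445 1.921 1.863
v -2.79 2.066 1.922
v -3.622 3.202 0.664
v -2.967 3.348 0.723
v -3.092 2.279 0.896
v -2.446 3.356 1.151
v -2.337 2.564 1.892
v -2.571 2.287 1.324
v -2.639 2.777 0.866
v -2.588 3.796 1.641
v -2.478 3.004 2.382
v -2.941 3.438 2.609
v -3.008 3.928 2.151
v -2.26 3.225 1.785
v -4.162 2.976 0.998
v -4.052 2.184 1.739
v -3.632 2.052 1.229
v -3.699 2.542 0.771
v -4.303 3.416 1.488
v -4.194 2.624 2.229
v -4.001 3.203 2.514
v -4.069 3.693 2.056
v -4.38 2.755 1.595
f 2 1 5
f 2 5 3
f 3 5 6
f 3 6 4
f 5 1 7
f 5 7 6
f 6 7 8
f 6 8 4
f 7 1 9
f 7 9 8
f 8 9 10
f 8 10 4
f 9 1 11
f 9 11 10
f 10 11 12
f 10 12 4
f 11 1 13
f 11 13 12
f 12 13 14
f 12 14 4
f 13 1 15
f 13 15 14
f 14 15 16
f 14 16 4
f 15 1 17
f 15 17 16
f 16 17 18
f 16 18 4
f 17 1 2
f 17 2 18
f 18 2 3
f 18 3 4
f 19 56 35
f 56 30 59
f 35 59 24
f 56 59 35
f 19 35 31
f 35 24 36
f 31 36 20
f 35 36 31
f 19 31 40
f 31 20 41
f 40 41 26
f 31 41 40
f 19 40 52
f 40 26 55
f 52 55 29
f 40 55 52
f 19 52 56
f 52 29 60
f 56 60 30
f 52 60 56
f 20 36 47
f 36 24 50
f 47 50 28
f 36 50 47
f 24 59 37
f 59 30 58
f 37 58 23
f 59 58 37
f 30 60 57
f 60 29 53
f 57 53 21
f 60 53 57
f 29 55 54
f 55 26 42
f 54 42 25
f 55 42 54
f 26 41 46
f 41 20 43
f 46 43 27
f 41 43 46
f 22 48 34
f 48 28 49
f 34 49 23
f 48 49 34
f 22 34 32
f 34 23 33
f 32 33 21
f 34 33 32
f 22 32 39
f 32 21 38
f 39 38 25
f 32 38 39
f 22 39 44
f 39 25 45
f 44 45 27
f 39 45 44
f 22 44 48
f 44 27 51
f 48 51 28
f 44 51 48
f 23 49 37
f 49 28 50
f 37 50 24
f 49 50 37
f 21 33 57
f 33 23 58
f 57 58 30
f 33 58 57
f 25 38 54
f 38 21 53
f 54 53 29
f 38 53 54
f 27 45 46
f 45 25 42
f 46 42 26
f 45 42 46
f 28 51 47
f 51 27 43
f 47 43 20
f 51 43 47



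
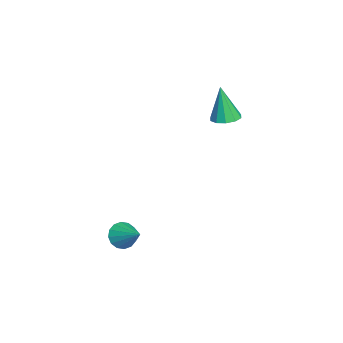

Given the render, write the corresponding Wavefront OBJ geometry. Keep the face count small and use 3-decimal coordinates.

v -2.666 -0.429 1.007
v -2.154 -0.026 1.108
v -2.814 -0.671 2.713
v -2.494 0.199 1.11
v -2.9 0.184 1.073
v -3.217 -0.065 1.011
v -3.323 -0.454 0.947
v -3.179 -0.833 0.905
v -2.839 -1.058 0.903
v -2.433 -1.043 0.94
v -2.116 -0.794 1.003
v -2.01 -0.405 1.067
v 1.53 -4.327 -3.408
v 1.882 -4.236 -3.959
v 2.39 -3.573 -2.732
v 1.656 -3.981 -3.956
v 1.395 -3.818 -3.806
v 1.171 -3.792 -3.55
v 1.043 -3.909 -3.256
v 1.045 -4.139 -3.002
v 1.177 -4.419 -2.858
v 1.404 -4.674 -2.861
v 1.664 -4.837 -3.011
v 1.888 -4.863 -3.267
v 2.017 -4.746 -3.561
v 2.015 -4.516 -3.814
f 2 1 4
f 2 4 3
f 4 1 5
f 4 5 3
f 5 1 6
f 5 6 3
f 6 1 7
f 6 7 3
f 7 1 8
f 7 8 3
f 8 1 9
f 8 9 3
f 9 1 10
f 9 10 3
f 10 1 11
f 10 11 3
f 11 1 12
f 11 12 3
f 12 1 2
f 12 2 3
f 14 13 16
f 14 16 15
f 16 13 17
f 16 17 15
f 17 13 18
f 17 18 15
f 18 13 19
f 18 19 15
f 19 13 20
f 19 20 15
f 20 13 21
f 20 21 15
f 21 13 22
f 21 22 15
f 22 13 23
f 22 23 15
f 23 13 24
f 23 24 15
f 24 13 25
f 24 25 15
f 25 13 26
f 25 26 15
f 26 13 14
f 26 14 15



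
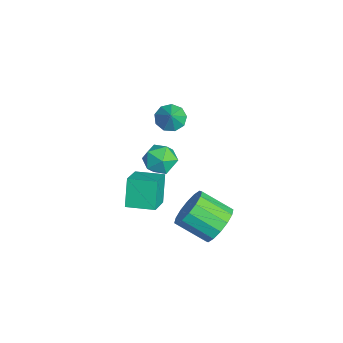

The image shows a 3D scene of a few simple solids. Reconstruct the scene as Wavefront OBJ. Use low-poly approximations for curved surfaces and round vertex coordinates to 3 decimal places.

v 1.345 -1.265 -4.827
v 0.603 -1.052 -3.471
v 1.852 0.049 -4.757
v 1.11 0.263 -3.401
v 2.63 -1.803 -4.039
v 1.888 -1.589 -2.683
v 3.137 -0.488 -3.969
v 2.395 -0.275 -2.613
v -0.08 0.811 -2.759
v 0.837 0.914 -2.691
v 0.103 -0.654 -3.009
v 1.02 -0.551 -2.941
v 0.487 -0.453 -2.191
v 0.374 0.452 -2.037
v 0.566 -0.192 -3.663
v 0.453 0.713 -3.509
v 1.236 0.294 -3.25
v 1.187 0.133 -2.34
v -0.247 0.127 -3.36
v -0.296 -0.034 -2.45
v 1.808 0.41 1.385
v 2.359 0.524 0.921
v 2.472 0.33 2.155
v 2.198 0.959 1.105
v 1.854 1.137 1.42
v 1.489 0.975 1.719
v 1.272 0.548 1.862
v 1.306 0.057 1.782
v 1.575 -0.27 1.516
v 1.952 -0.278 1.189
v 2.262 0.035 0.954
v 4.249 2.24 -4.443
v 5.175 2.123 -3.939
v 4.516 0.804 -3.034
v 3.591 0.92 -3.537
v 4.889 2.477 -3.632
v 4.231 1.158 -2.726
v 4.432 2.767 -3.541
v 3.774 1.448 -2.636
v 3.926 2.915 -3.693
v 3.268 1.596 -2.787
v 3.507 2.883 -4.045
v 2.848 1.564 -3.14
v 3.286 2.678 -4.504
v 2.628 1.359 -3.598
v 3.324 2.356 -4.946
v 2.665 1.037 -4.041
v 3.609 2.002 -5.254
v 2.951 0.683 -4.348
v 4.066 1.712 -5.344
v 3.408 0.393 -4.439
v 4.572 1.564 -5.193
v 3.914 0.245 -4.287
v 4.992 1.596 -4.84
v 4.333 0.277 -3.935
v 5.212 1.801 -4.382
v 4.554 0.482 -3.476
f 2 4 1
f 5 2 1
f 1 4 3
f 3 5 1
f 2 8 4
f 6 2 5
f 6 8 2
f 4 8 3
f 7 5 3
f 3 8 7
f 7 6 5
f 8 6 7
f 9 20 14
f 9 14 10
f 9 10 16
f 9 16 19
f 9 19 20
f 10 14 18
f 14 20 13
f 20 19 11
f 19 16 15
f 16 10 17
f 12 18 13
f 12 13 11
f 12 11 15
f 12 15 17
f 12 17 18
f 13 18 14
f 11 13 20
f 15 11 19
f 17 15 16
f 18 17 10
f 22 21 24
f 22 24 23
f 24 21 25
f 24 25 23
f 25 21 26
f 25 26 23
f 26 21 27
f 26 27 23
f 27 21 28
f 27 28 23
f 28 21 29
f 28 29 23
f 29 21 30
f 29 30 23
f 30 21 31
f 30 31 23
f 31 21 22
f 31 22 23
f 33 32 36
f 33 36 34
f 34 36 37
f 34 37 35
f 36 32 38
f 36 38 37
f 37 38 39
f 37 39 35
f 38 32 40
f 38 40 39
f 39 40 41
f 39 41 35
f 40 32 42
f 40 42 41
f 41 42 43
f 41 43 35
f 42 32 44
f 42 44 43
f 43 44 45
f 43 45 35
f 44 32 46
f 44 46 45
f 45 46 47
f 45 47 35
f 46 32 48
f 46 48 47
f 47 48 49
f 47 49 35
f 48 32 50
f 48 50 49
f 49 50 51
f 49 51 35
f 50 32 52
f 50 52 51
f 51 52 53
f 51 53 35
f 52 32 54
f 52 54 53
f 53 54 55
f 53 55 35
f 54 32 56
f 54 56 55
f 55 56 57
f 55 57 35
f 56 32 33
f 56 33 57
f 57 33 34
f 57 34 35



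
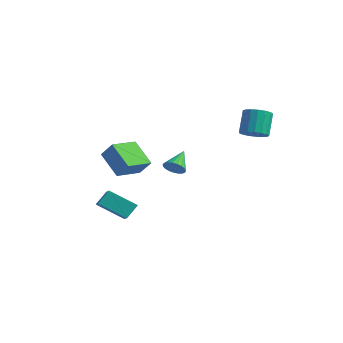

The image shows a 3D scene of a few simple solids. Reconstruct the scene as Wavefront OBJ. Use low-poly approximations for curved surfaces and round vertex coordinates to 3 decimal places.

v -0.145 -4.511 -0.099
v -1.648 -4.473 1.158
v -0.3 -2.703 -0.338
v -1.803 -2.665 0.919
v 0.663 -4.315 0.861
v -0.84 -4.277 2.118
v 0.508 -2.507 0.622
v -0.995 -2.469 1.879
v -3.482 2.541 -2.192
v -2.844 2.929 -2.333
v -4.018 3.779 -1.208
v -3.035 3.03 -2.564
v -3.303 3.046 -2.731
v -3.602 2.975 -2.804
v -3.88 2.829 -2.771
v -4.09 2.633 -2.639
v -4.194 2.421 -2.429
v -4.175 2.23 -2.178
v -4.036 2.092 -1.929
v -3.802 2.032 -1.726
v -3.512 2.061 -1.604
v -3.217 2.172 -1.583
v -2.968 2.347 -1.667
v -2.807 2.555 -1.842
v -2.764 2.761 -2.078
v -2.947 -3.739 -3.386
v -2.898 -2.954 -2.519
v -4.507 -2.721 -4.218
v -4.458 -1.936 -3.351
v -1.642 -2.624 -4.469
v -1.593 -1.839 -3.602
v -3.202 -1.606 -5.301
v -3.153 -0.821 -4.434
v 3.678 2.532 2.605
v 4.476 2.392 2.949
v 3.98 3.129 4.398
v 3.182 3.268 4.055
v 4.509 2.771 2.767
v 4.013 3.508 4.217
v 4.351 3.095 2.549
v 3.856 3.832 3.999
v 4.04 3.29 2.344
v 3.544 4.026 3.794
v 3.645 3.311 2.198
v 3.15 4.048 3.648
v 3.258 3.154 2.146
v 2.762 3.89 3.596
v 2.967 2.854 2.198
v 2.471 3.59 3.648
v 2.839 2.48 2.344
v 2.343 3.217 3.794
v 2.903 2.118 2.55
v 2.407 2.855 4
v 3.144 1.851 2.768
v 2.649 2.588 4.218
v 3.508 1.74 2.949
v 3.013 2.476 4.399
v 3.911 1.81 3.051
v 3.415 2.546 4.501
v 4.26 2.045 3.051
v 3.765 2.782 4.501
f 2 4 1
f 5 2 1
f 1 4 3
f 3 5 1
f 2 8 4
f 6 2 5
f 6 8 2
f 4 8 3
f 7 5 3
f 3 8 7
f 7 6 5
f 8 6 7
f 10 9 12
f 10 12 11
f 12 9 13
f 12 13 11
f 13 9 14
f 13 14 11
f 14 9 15
f 14 15 11
f 15 9 16
f 15 16 11
f 16 9 17
f 16 17 11
f 17 9 18
f 17 18 11
f 18 9 19
f 18 19 11
f 19 9 20
f 19 20 11
f 20 9 21
f 20 21 11
f 21 9 22
f 21 22 11
f 22 9 23
f 22 23 11
f 23 9 24
f 23 24 11
f 24 9 25
f 24 25 11
f 25 9 10
f 25 10 11
f 27 29 26
f 30 27 26
f 26 29 28
f 28 30 26
f 27 33 29
f 31 27 30
f 31 33 27
f 29 33 28
f 32 30 28
f 28 33 32
f 32 31 30
f 33 31 32
f 35 34 38
f 35 38 36
f 36 38 39
f 36 39 37
f 38 34 40
f 38 40 39
f 39 40 41
f 39 41 37
f 40 34 42
f 40 42 41
f 41 42 43
f 41 43 37
f 42 34 44
f 42 44 43
f 43 44 45
f 43 45 37
f 44 34 46
f 44 46 45
f 45 46 47
f 45 47 37
f 46 34 48
f 46 48 47
f 47 48 49
f 47 49 37
f 48 34 50
f 48 50 49
f 49 50 51
f 49 51 37
f 50 34 52
f 50 52 51
f 51 52 53
f 51 53 37
f 52 34 54
f 52 54 53
f 53 54 55
f 53 55 37
f 54 34 56
f 54 56 55
f 55 56 57
f 55 57 37
f 56 34 58
f 56 58 57
f 57 58 59
f 57 59 37
f 58 34 60
f 58 60 59
f 59 60 61
f 59 61 37
f 60 34 35
f 60 35 61
f 61 35 36
f 61 36 37



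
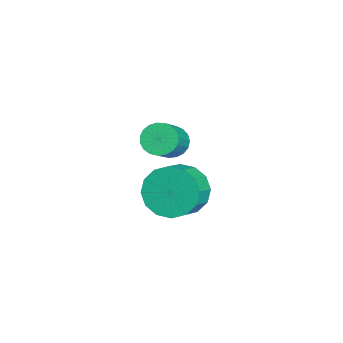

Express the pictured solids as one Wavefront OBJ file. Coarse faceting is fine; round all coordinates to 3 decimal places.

v -0.14 1.718 -1.428
v 0.228 1.249 -2.304
v 1.069 0.834 -1.729
v 0.7 1.302 -0.852
v 0.466 1.744 -2.296
v 1.307 1.328 -1.721
v 0.542 2.231 -2.055
v 1.383 1.816 -1.48
v 0.435 2.58 -1.646
v 1.276 2.165 -1.071
v 0.174 2.699 -1.179
v 1.015 2.284 -0.604
v -0.172 2.554 -0.778
v 0.669 2.139 -0.203
v -0.509 2.186 -0.551
v 0.332 1.771 0.024
v -0.747 1.692 -0.559
v 0.094 1.276 0.016
v -0.823 1.204 -0.8
v 0.018 0.789 -0.225
v -0.716 0.855 -1.209
v 0.125 0.44 -0.634
v -0.455 0.736 -1.676
v 0.386 0.321 -1.101
v -0.109 0.881 -2.077
v 0.732 0.466 -1.502
v 0.702 1.322 1.76
v 1.153 1.515 1.333
v 2.29 1.111 2.354
v 1.838 0.918 2.78
v 1.108 1.741 1.474
v 2.244 1.338 2.494
v 0.992 1.895 1.663
v 2.128 1.492 2.684
v 0.826 1.95 1.869
v 1.963 1.547 2.89
v 0.639 1.896 2.057
v 1.775 1.493 3.078
v 0.462 1.743 2.193
v 1.599 1.34 3.213
v 0.327 1.517 2.254
v 1.464 1.114 3.274
v 0.257 1.257 2.229
v 1.393 0.854 3.25
v 0.264 1.009 2.124
v 1.4 0.605 3.144
v 0.346 0.814 1.955
v 1.482 0.411 2.976
v 0.49 0.707 1.753
v 1.626 0.304 2.773
v 0.67 0.707 1.551
v 1.807 0.303 2.572
v 0.856 0.813 1.386
v 1.993 0.409 2.407
v 1.016 1.006 1.286
v 2.152 0.603 2.306
v 1.12 1.255 1.267
v 2.257 0.851 2.288
f 2 1 5
f 2 5 3
f 3 5 6
f 3 6 4
f 5 1 7
f 5 7 6
f 6 7 8
f 6 8 4
f 7 1 9
f 7 9 8
f 8 9 10
f 8 10 4
f 9 1 11
f 9 11 10
f 10 11 12
f 10 12 4
f 11 1 13
f 11 13 12
f 12 13 14
f 12 14 4
f 13 1 15
f 13 15 14
f 14 15 16
f 14 16 4
f 15 1 17
f 15 17 16
f 16 17 18
f 16 18 4
f 17 1 19
f 17 19 18
f 18 19 20
f 18 20 4
f 19 1 21
f 19 21 20
f 20 21 22
f 20 22 4
f 21 1 23
f 21 23 22
f 22 23 24
f 22 24 4
f 23 1 25
f 23 25 24
f 24 25 26
f 24 26 4
f 25 1 2
f 25 2 26
f 26 2 3
f 26 3 4
f 28 27 31
f 28 31 29
f 29 31 32
f 29 32 30
f 31 27 33
f 31 33 32
f 32 33 34
f 32 34 30
f 33 27 35
f 33 35 34
f 34 35 36
f 34 36 30
f 35 27 37
f 35 37 36
f 36 37 38
f 36 38 30
f 37 27 39
f 37 39 38
f 38 39 40
f 38 40 30
f 39 27 41
f 39 41 40
f 40 41 42
f 40 42 30
f 41 27 43
f 41 43 42
f 42 43 44
f 42 44 30
f 43 27 45
f 43 45 44
f 44 45 46
f 44 46 30
f 45 27 47
f 45 47 46
f 46 47 48
f 46 48 30
f 47 27 49
f 47 49 48
f 48 49 50
f 48 50 30
f 49 27 51
f 49 51 50
f 50 51 52
f 50 52 30
f 51 27 53
f 51 53 52
f 52 53 54
f 52 54 30
f 53 27 55
f 53 55 54
f 54 55 56
f 54 56 30
f 55 27 57
f 55 57 56
f 56 57 58
f 56 58 30
f 57 27 28
f 57 28 58
f 58 28 29
f 58 29 30



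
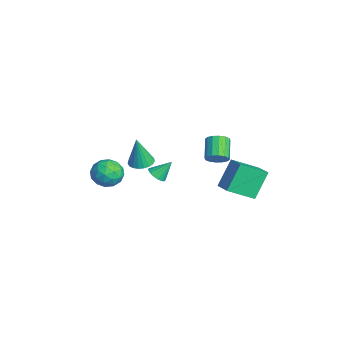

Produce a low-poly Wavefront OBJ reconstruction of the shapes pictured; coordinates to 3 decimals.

v -3.711 -3.385 -2.136
v -3.076 -3.624 -2.839
v -4.904 -3.896 -3.041
v -4.269 -4.135 -3.744
v -4.286 -4.641 -2.908
v -3.548 -4.326 -2.349
v -4.432 -3.194 -3.531
v -3.694 -2.879 -2.972
v -3.521 -3.506 -3.702
v -3.43 -4.4 -3.317
v -4.55 -3.12 -2.563
v -4.459 -4.014 -2.178
v -3.289 -3.46 -2.408
v -4.691 -4.06 -3.472
v -4.701 -4.358 -2.981
v -4.327 -4.498 -3.394
v -3.567 -3.872 -2.12
v -3.193 -4.013 -2.533
v -3.904 -4.611 -2.574
v -4.787 -3.507 -3.347
v -4.413 -3.648 -3.76
v -3.653 -3.022 -2.486
v -3.279 -3.162 -2.899
v -4.076 -2.909 -3.306
v -3.177 -3.531 -3.328
v -3.878 -3.831 -3.861
v -3.974 -3.278 -3.735
v -3.54 -3.093 -3.406
v -3.124 -4.056 -3.102
v -3.825 -4.356 -3.634
v -3.835 -4.654 -3.143
v -3.401 -4.469 -2.814
v -3.385 -3.987 -3.609
v -4.155 -3.164 -2.246
v -4.856 -3.464 -2.778
v -4.579 -3.051 -3.066
v -4.145 -2.866 -2.737
v -4.102 -3.689 -2.019
v -4.803 -3.989 -2.552
v -4.44 -4.427 -2.474
v -4.006 -4.242 -2.145
v -4.595 -3.533 -2.271
v 2.018 3.091 0.614
v 2.082 1.641 1.459
v 3.093 3.332 0.944
v 3.157 1.881 1.789
v 2.643 2.279 -0.829
v 2.707 0.828 0.016
v 3.718 2.519 -0.499
v 3.782 1.069 0.346
v 0.741 -2.713 0.976
v 1.191 -2.192 1.021
v 0.859 -2.967 2.744
v 0.941 -2.057 1.057
v 0.655 -2.036 1.079
v 0.385 -2.132 1.083
v 0.176 -2.328 1.069
v 0.065 -2.591 1.039
v 0.071 -2.875 0.997
v 0.192 -3.131 0.953
v 0.409 -3.314 0.912
v 0.683 -3.394 0.882
v 0.967 -3.356 0.869
v 1.212 -3.207 0.874
v 1.376 -2.972 0.897
v 1.429 -2.693 0.933
v 1.364 -2.417 0.977
v 1.409 1.075 1.132
v 1.792 1.377 1.547
v 0.753 1.626 2.323
v 0.371 1.325 1.908
v 1.691 1.612 1.337
v 0.653 1.861 2.113
v 1.515 1.704 1.072
v 0.477 1.953 1.848
v 1.31 1.627 0.823
v 0.272 1.876 1.599
v 1.132 1.402 0.657
v 0.094 1.652 1.433
v 1.028 1.09 0.618
v -0.01 1.339 1.394
v 1.027 0.774 0.717
v -0.012 1.023 1.493
v 1.127 0.539 0.927
v 0.089 0.788 1.703
v 1.303 0.447 1.192
v 0.265 0.696 1.968
v 1.508 0.524 1.441
v 0.47 0.773 2.217
v 1.686 0.748 1.607
v 0.648 0.998 2.383
v 1.79 1.061 1.646
v 0.752 1.31 2.422
v -3.893 -1.068 -3.347
v -3.392 -1.336 -3.127
v -3.867 -0.252 -2.413
v -3.288 -1.132 -3.308
v -3.323 -0.913 -3.498
v -3.489 -0.73 -3.654
v -3.747 -0.624 -3.739
v -4.039 -0.619 -3.734
v -4.297 -0.718 -3.641
v -4.463 -0.897 -3.48
v -4.499 -1.114 -3.289
v -4.395 -1.321 -3.111
v -4.177 -1.47 -2.987
v -3.894 -1.527 -2.946
v -3.61 -1.479 -2.996
f 1 38 17
f 38 12 41
f 17 41 6
f 38 41 17
f 1 17 13
f 17 6 18
f 13 18 2
f 17 18 13
f 1 13 22
f 13 2 23
f 22 23 8
f 13 23 22
f 1 22 34
f 22 8 37
f 34 37 11
f 22 37 34
f 1 34 38
f 34 11 42
f 38 42 12
f 34 42 38
f 2 18 29
f 18 6 32
f 29 32 10
f 18 32 29
f 6 41 19
f 41 12 40
f 19 40 5
f 41 40 19
f 12 42 39
f 42 11 35
f 39 35 3
f 42 35 39
f 11 37 36
f 37 8 24
f 36 24 7
f 37 24 36
f 8 23 28
f 23 2 25
f 28 25 9
f 23 25 28
f 4 30 16
f 30 10 31
f 16 31 5
f 30 31 16
f 4 16 14
f 16 5 15
f 14 15 3
f 16 15 14
f 4 14 21
f 14 3 20
f 21 20 7
f 14 20 21
f 4 21 26
f 21 7 27
f 26 27 9
f 21 27 26
f 4 26 30
f 26 9 33
f 30 33 10
f 26 33 30
f 5 31 19
f 31 10 32
f 19 32 6
f 31 32 19
f 3 15 39
f 15 5 40
f 39 40 12
f 15 40 39
f 7 20 36
f 20 3 35
f 36 35 11
f 20 35 36
f 9 27 28
f 27 7 24
f 28 24 8
f 27 24 28
f 10 33 29
f 33 9 25
f 29 25 2
f 33 25 29
f 44 46 43
f 47 44 43
f 43 46 45
f 45 47 43
f 44 50 46
f 48 44 47
f 48 50 44
f 46 50 45
f 49 47 45
f 45 50 49
f 49 48 47
f 50 48 49
f 52 51 54
f 52 54 53
f 54 51 55
f 54 55 53
f 55 51 56
f 55 56 53
f 56 51 57
f 56 57 53
f 57 51 58
f 57 58 53
f 58 51 59
f 58 59 53
f 59 51 60
f 59 60 53
f 60 51 61
f 60 61 53
f 61 51 62
f 61 62 53
f 62 51 63
f 62 63 53
f 63 51 64
f 63 64 53
f 64 51 65
f 64 65 53
f 65 51 66
f 65 66 53
f 66 51 67
f 66 67 53
f 67 51 52
f 67 52 53
f 69 68 72
f 69 72 70
f 70 72 73
f 70 73 71
f 72 68 74
f 72 74 73
f 73 74 75
f 73 75 71
f 74 68 76
f 74 76 75
f 75 76 77
f 75 77 71
f 76 68 78
f 76 78 77
f 77 78 79
f 77 79 71
f 78 68 80
f 78 80 79
f 79 80 81
f 79 81 71
f 80 68 82
f 80 82 81
f 81 82 83
f 81 83 71
f 82 68 84
f 82 84 83
f 83 84 85
f 83 85 71
f 84 68 86
f 84 86 85
f 85 86 87
f 85 87 71
f 86 68 88
f 86 88 87
f 87 88 89
f 87 89 71
f 88 68 90
f 88 90 89
f 89 90 91
f 89 91 71
f 90 68 92
f 90 92 91
f 91 92 93
f 91 93 71
f 92 68 69
f 92 69 93
f 93 69 70
f 93 70 71
f 95 94 97
f 95 97 96
f 97 94 98
f 97 98 96
f 98 94 99
f 98 99 96
f 99 94 100
f 99 100 96
f 100 94 101
f 100 101 96
f 101 94 102
f 101 102 96
f 102 94 103
f 102 103 96
f 103 94 104
f 103 104 96
f 104 94 105
f 104 105 96
f 105 94 106
f 105 106 96
f 106 94 107
f 106 107 96
f 107 94 108
f 107 108 96
f 108 94 95
f 108 95 96



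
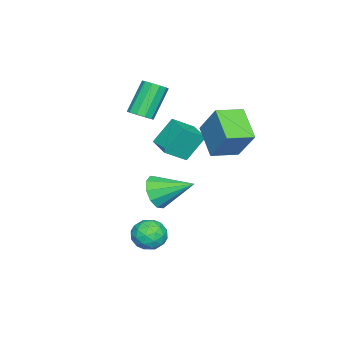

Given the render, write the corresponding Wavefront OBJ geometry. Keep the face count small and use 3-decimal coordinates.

v 0.938 -1.36 -2.597
v 1.225 -0.969 -3.245
v 1.395 -2.491 -3.075
v 1.682 -2.1 -3.723
v 2.019 -1.981 -2.997
v 1.737 -1.282 -2.701
v 0.883 -2.178 -3.619
v 0.601 -1.479 -3.323
v 1.191 -1.475 -3.877
v 1.894 -1.353 -3.492
v 0.726 -2.107 -2.828
v 1.429 -1.985 -2.443
v 1.041 -1.065 -2.879
v 1.579 -2.395 -3.441
v 1.777 -2.325 -3.014
v 1.946 -2.095 -3.395
v 1.342 -1.249 -2.559
v 1.511 -1.02 -2.941
v 1.978 -1.614 -2.794
v 1.109 -2.44 -3.379
v 1.278 -2.211 -3.761
v 0.674 -1.365 -2.925
v 0.843 -1.135 -3.306
v 0.642 -1.846 -3.526
v 1.19 -1.133 -3.632
v 1.459 -1.798 -3.912
v 0.99 -1.843 -3.851
v 0.823 -1.433 -3.677
v 1.603 -1.062 -3.406
v 1.872 -1.726 -3.686
v 2.07 -1.656 -3.259
v 1.904 -1.245 -3.086
v 1.583 -1.359 -3.777
v 0.748 -1.734 -2.634
v 1.017 -2.398 -2.914
v 0.716 -2.215 -3.234
v 0.55 -1.804 -3.061
v 1.161 -1.662 -2.408
v 1.43 -2.327 -2.688
v 1.797 -2.027 -2.643
v 1.63 -1.617 -2.469
v 1.037 -2.101 -2.543
v -2.926 0.506 -0.226
v -4 -0.395 0.7
v -2.407 1.401 1.247
v -3.481 0.5 2.173
v -1.999 -0.38 -0.013
v -3.073 -1.281 0.913
v -1.48 0.515 1.46
v -2.554 -0.386 2.386
v 1.343 -1.375 -0.568
v 1.648 -1.695 0.158
v 1.217 0.175 0.168
v 2.055 -1.526 -0.128
v 2.19 -1.299 -0.582
v 2.001 -1.101 -1.031
v 1.561 -1.008 -1.303
v 1.038 -1.055 -1.294
v 0.631 -1.224 -1.007
v 0.497 -1.451 -0.553
v 0.685 -1.648 -0.104
v 1.125 -1.742 0.167
v -3.2 -4.015 1.062
v -2.699 -3.961 1.388
v -3.68 -3.671 2.845
v -4.18 -3.725 2.518
v -2.789 -3.624 1.26
v -3.77 -3.335 2.717
v -3.037 -3.437 1.057
v -4.018 -3.148 2.513
v -3.346 -3.471 0.855
v -4.327 -3.181 2.312
v -3.599 -3.712 0.732
v -4.58 -3.423 2.189
v -3.7 -4.069 0.735
v -4.681 -3.779 2.192
v -3.61 -4.405 0.863
v -4.591 -4.116 2.32
v -3.362 -4.592 1.067
v -4.343 -4.303 2.523
v -3.053 -4.559 1.268
v -4.034 -4.269 2.725
v -2.8 -4.317 1.391
v -3.781 -4.028 2.848
v -3.95 -1.87 0.449
v -3.169 -2.554 1.163
v -3.142 -1.027 0.373
v -2.362 -1.711 1.087
v -3.398 -2.509 -0.767
v -2.618 -3.193 -0.053
v -2.591 -1.666 -0.843
v -1.81 -2.35 -0.129
f 1 38 17
f 38 12 41
f 17 41 6
f 38 41 17
f 1 17 13
f 17 6 18
f 13 18 2
f 17 18 13
f 1 13 22
f 13 2 23
f 22 23 8
f 13 23 22
f 1 22 34
f 22 8 37
f 34 37 11
f 22 37 34
f 1 34 38
f 34 11 42
f 38 42 12
f 34 42 38
f 2 18 29
f 18 6 32
f 29 32 10
f 18 32 29
f 6 41 19
f 41 12 40
f 19 40 5
f 41 40 19
f 12 42 39
f 42 11 35
f 39 35 3
f 42 35 39
f 11 37 36
f 37 8 24
f 36 24 7
f 37 24 36
f 8 23 28
f 23 2 25
f 28 25 9
f 23 25 28
f 4 30 16
f 30 10 31
f 16 31 5
f 30 31 16
f 4 16 14
f 16 5 15
f 14 15 3
f 16 15 14
f 4 14 21
f 14 3 20
f 21 20 7
f 14 20 21
f 4 21 26
f 21 7 27
f 26 27 9
f 21 27 26
f 4 26 30
f 26 9 33
f 30 33 10
f 26 33 30
f 5 31 19
f 31 10 32
f 19 32 6
f 31 32 19
f 3 15 39
f 15 5 40
f 39 40 12
f 15 40 39
f 7 20 36
f 20 3 35
f 36 35 11
f 20 35 36
f 9 27 28
f 27 7 24
f 28 24 8
f 27 24 28
f 10 33 29
f 33 9 25
f 29 25 2
f 33 25 29
f 44 46 43
f 47 44 43
f 43 46 45
f 45 47 43
f 44 50 46
f 48 44 47
f 48 50 44
f 46 50 45
f 49 47 45
f 45 50 49
f 49 48 47
f 50 48 49
f 52 51 54
f 52 54 53
f 54 51 55
f 54 55 53
f 55 51 56
f 55 56 53
f 56 51 57
f 56 57 53
f 57 51 58
f 57 58 53
f 58 51 59
f 58 59 53
f 59 51 60
f 59 60 53
f 60 51 61
f 60 61 53
f 61 51 62
f 61 62 53
f 62 51 52
f 62 52 53
f 64 63 67
f 64 67 65
f 65 67 68
f 65 68 66
f 67 63 69
f 67 69 68
f 68 69 70
f 68 70 66
f 69 63 71
f 69 71 70
f 70 71 72
f 70 72 66
f 71 63 73
f 71 73 72
f 72 73 74
f 72 74 66
f 73 63 75
f 73 75 74
f 74 75 76
f 74 76 66
f 75 63 77
f 75 77 76
f 76 77 78
f 76 78 66
f 77 63 79
f 77 79 78
f 78 79 80
f 78 80 66
f 79 63 81
f 79 81 80
f 80 81 82
f 80 82 66
f 81 63 83
f 81 83 82
f 82 83 84
f 82 84 66
f 83 63 64
f 83 64 84
f 84 64 65
f 84 65 66
f 86 88 85
f 89 86 85
f 85 88 87
f 87 89 85
f 86 92 88
f 90 86 89
f 90 92 86
f 88 92 87
f 91 89 87
f 87 92 91
f 91 90 89
f 92 90 91



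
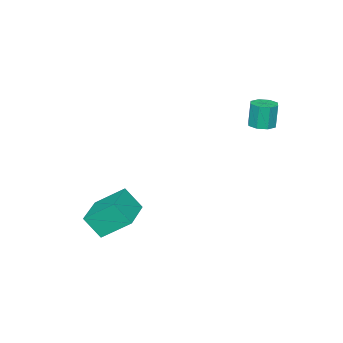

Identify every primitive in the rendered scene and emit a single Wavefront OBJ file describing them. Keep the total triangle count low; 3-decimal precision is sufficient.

v -0.843 -0.012 0.303
v -0.351 0.111 0.358
v -0.465 0.114 1.372
v -0.957 -0.008 1.317
v -0.581 0.425 0.331
v -0.696 0.428 1.345
v -0.965 0.483 0.288
v -1.079 0.486 1.302
v -1.277 0.252 0.254
v -1.391 0.255 1.267
v -1.335 -0.134 0.248
v -1.449 -0.131 1.262
v -1.104 -0.448 0.275
v -1.219 -0.445 1.289
v -0.721 -0.506 0.318
v -0.835 -0.503 1.332
v -0.409 -0.275 0.353
v -0.523 -0.272 1.366
v 2.69 -3.881 -4.316
v 2.922 -4.474 -3.481
v 2.172 -2.928 -3.496
v 2.404 -3.521 -2.661
v 4.136 -3.179 -4.219
v 4.368 -3.772 -3.384
v 3.618 -2.226 -3.399
v 3.85 -2.819 -2.564
f 2 1 5
f 2 5 3
f 3 5 6
f 3 6 4
f 5 1 7
f 5 7 6
f 6 7 8
f 6 8 4
f 7 1 9
f 7 9 8
f 8 9 10
f 8 10 4
f 9 1 11
f 9 11 10
f 10 11 12
f 10 12 4
f 11 1 13
f 11 13 12
f 12 13 14
f 12 14 4
f 13 1 15
f 13 15 14
f 14 15 16
f 14 16 4
f 15 1 17
f 15 17 16
f 16 17 18
f 16 18 4
f 17 1 2
f 17 2 18
f 18 2 3
f 18 3 4
f 20 22 19
f 23 20 19
f 19 22 21
f 21 23 19
f 20 26 22
f 24 20 23
f 24 26 20
f 22 26 21
f 25 23 21
f 21 26 25
f 25 24 23
f 26 24 25

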